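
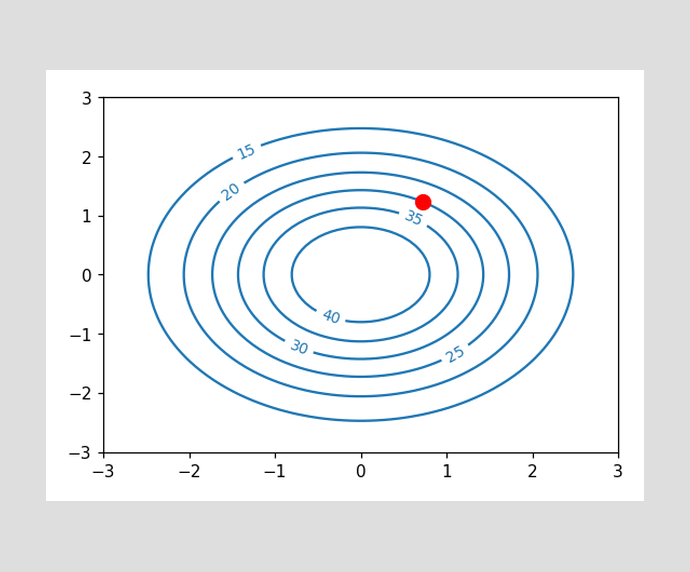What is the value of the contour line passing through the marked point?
The marked point sits on the contour labelled 30.

30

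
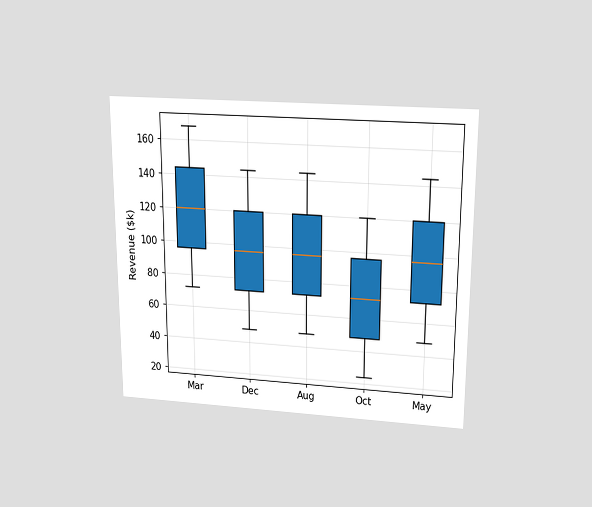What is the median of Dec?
The chart is viewed slightly from above. The median line in the Dec box sits at $96k.

$96k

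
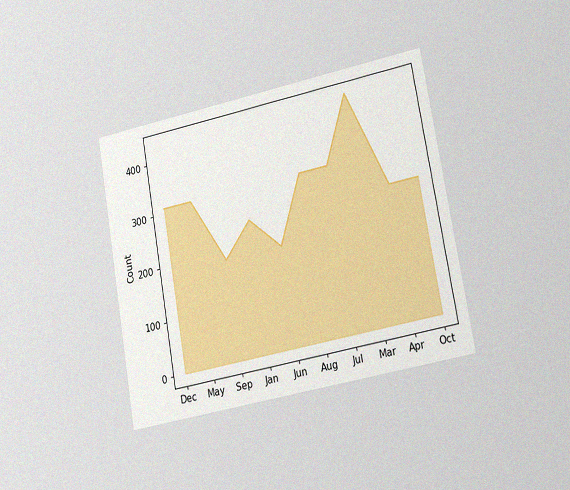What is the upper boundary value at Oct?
248

The chart is tilted about 10° counter-clockwise and viewed slightly from the right, with some photo noise. At Oct the upper boundary is at 248.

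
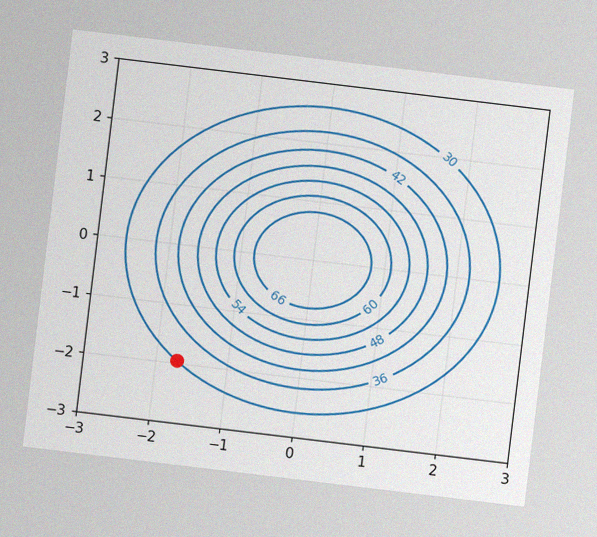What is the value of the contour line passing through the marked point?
30

The chart is tilted about 7° clockwise, with some photo noise. The marked point sits on the contour labelled 30.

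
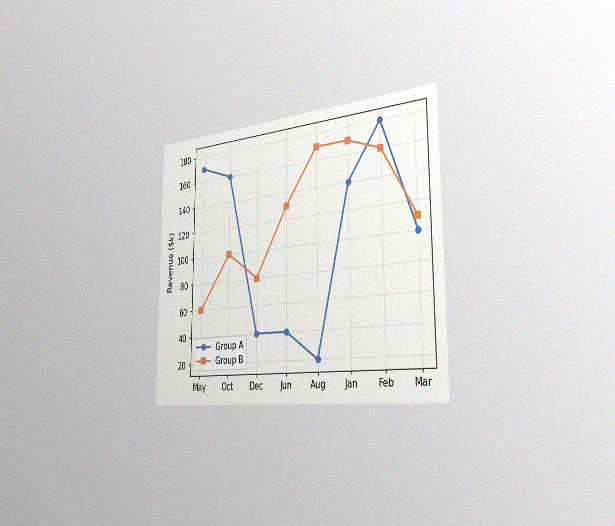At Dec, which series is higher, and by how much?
The chart is viewed slightly from the right, with some photo noise. At Dec, Group B sits above the other line by $40k.

Group B, by $40k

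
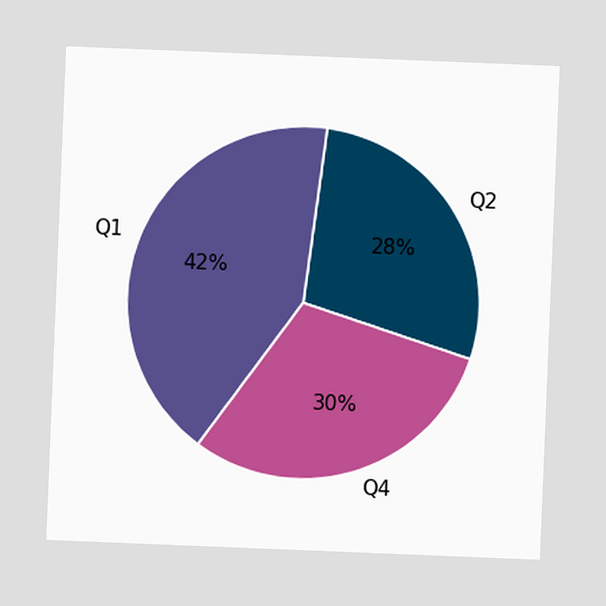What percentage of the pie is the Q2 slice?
The chart is tilted about 2° clockwise. The Q2 slice takes up 28% of the pie.

28%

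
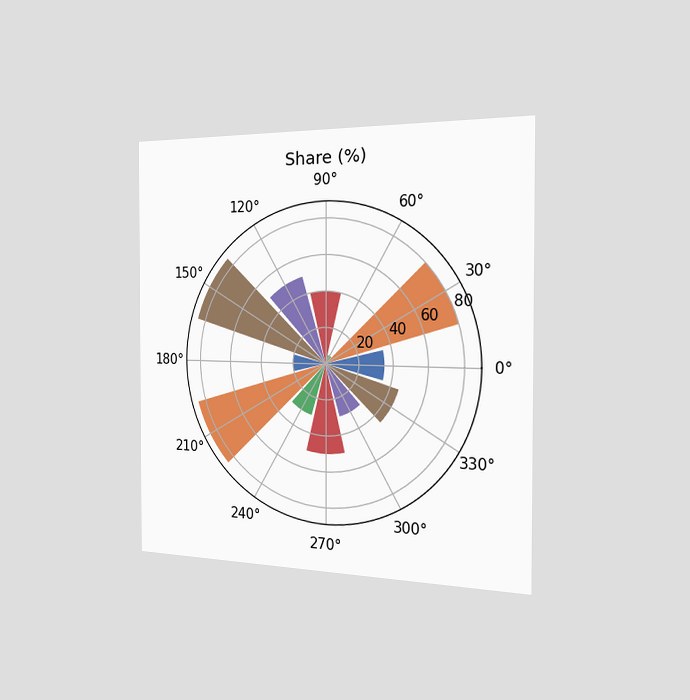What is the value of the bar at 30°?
80%

The chart is viewed slightly from the right. The bar at 30° reaches 80% on the radial axis.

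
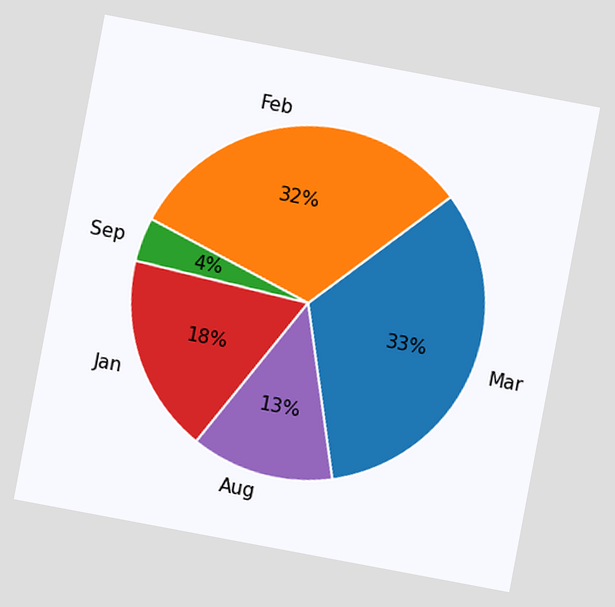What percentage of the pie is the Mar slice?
33%

The chart is tilted about 11° clockwise. The Mar slice takes up 33% of the pie.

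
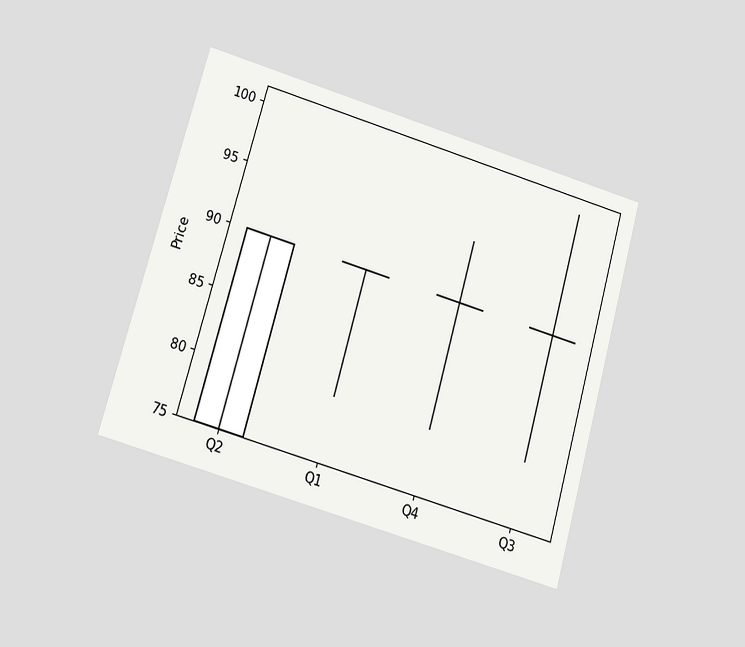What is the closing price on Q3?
The chart is tilted about 16° clockwise and viewed at a slight angle. The Q3 candle closes at 90.

90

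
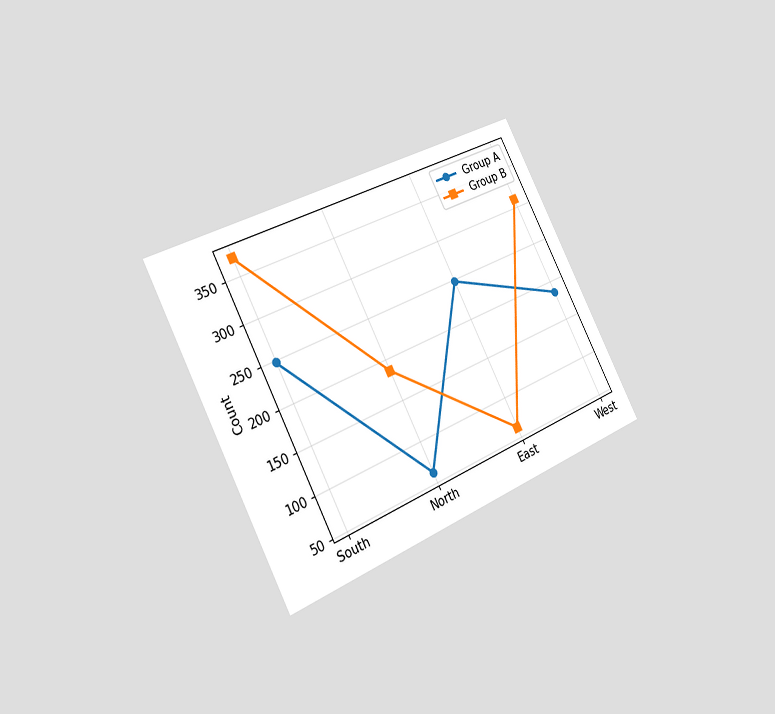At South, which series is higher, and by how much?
The chart is tilted about 27° counter-clockwise and viewed slightly from the left. At South, Group B sits above the other line by 124.

Group B, by 124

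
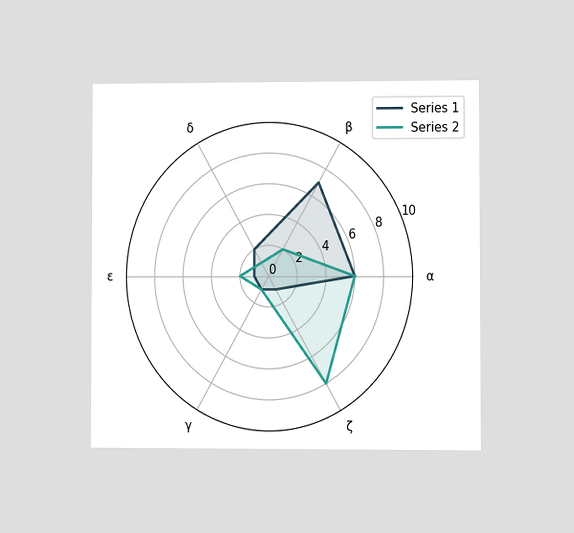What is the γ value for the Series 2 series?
1

The chart is viewed at a slight angle. On the γ axis, Series 2 reaches 1.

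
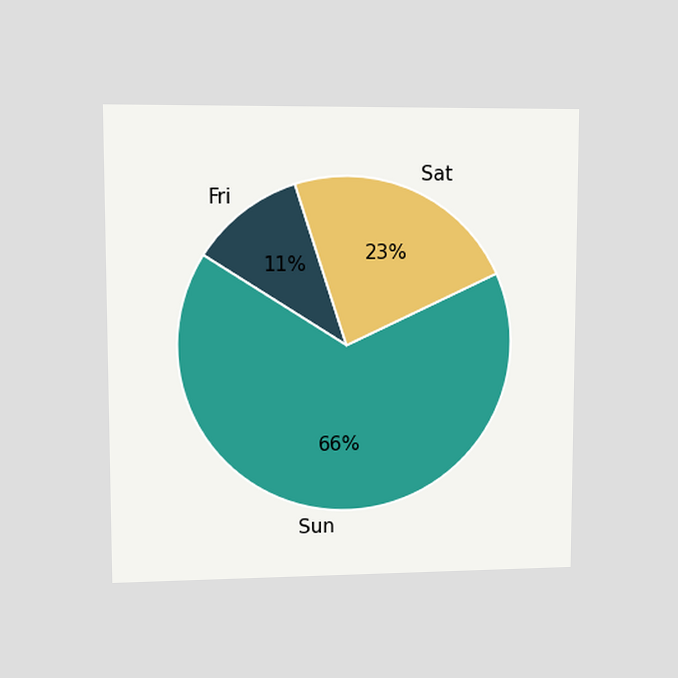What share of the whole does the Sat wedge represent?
The chart is viewed at a slight angle. The Sat slice takes up 23% of the pie.

23%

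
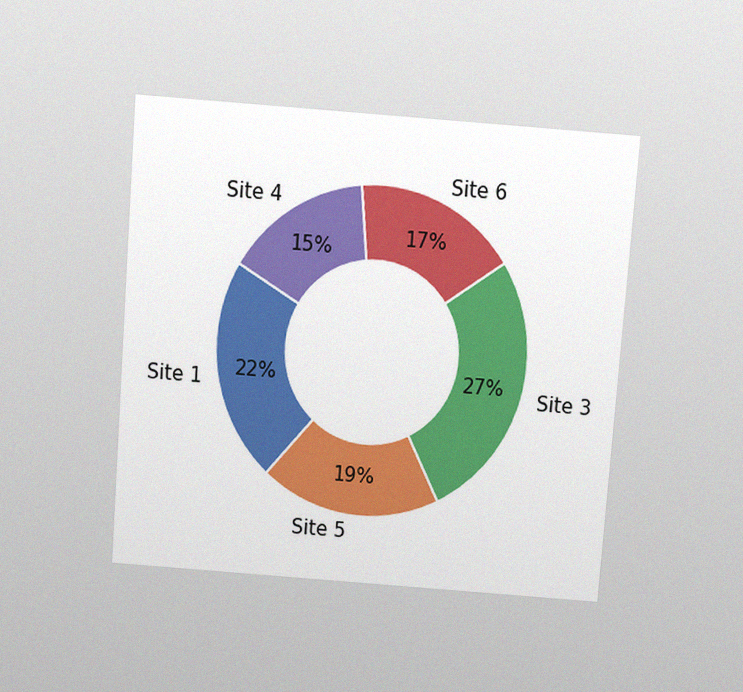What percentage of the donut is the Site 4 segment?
The chart is tilted about 4° clockwise and viewed slightly from above, with some photo noise. The Site 4 segment takes up 15% of the ring.

15%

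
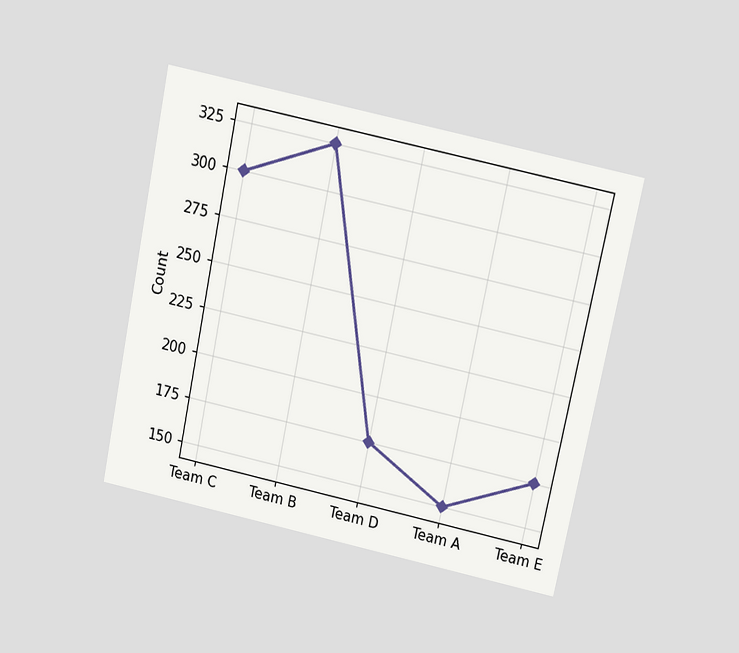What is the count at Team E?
175

The chart is tilted about 12° clockwise and viewed slightly from above. At Team E, the line is at 175.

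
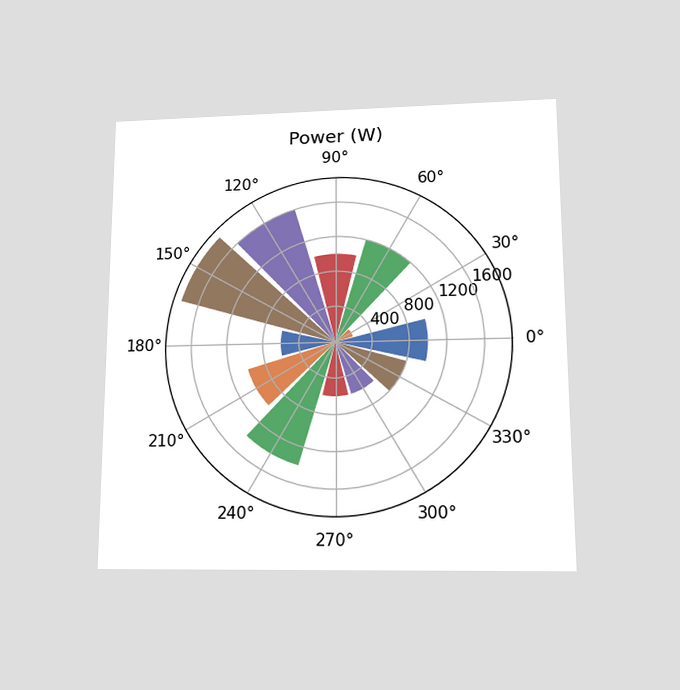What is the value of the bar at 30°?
200W

The chart is viewed slightly from below. The bar at 30° reaches 200W on the radial axis.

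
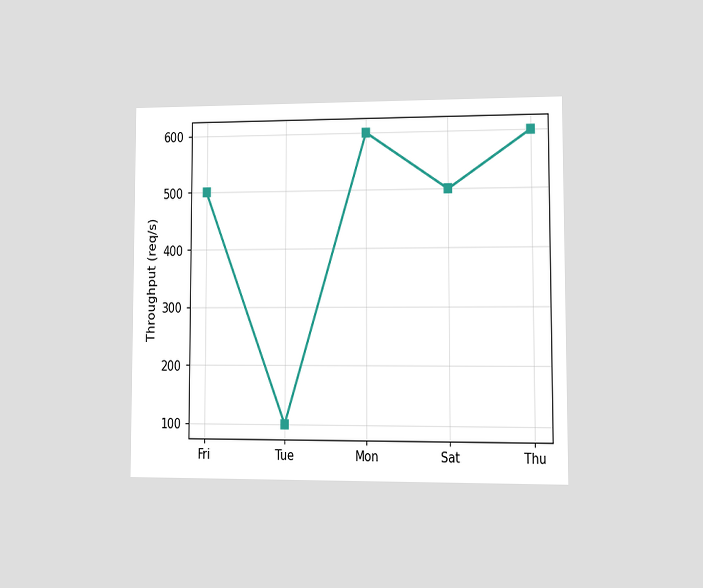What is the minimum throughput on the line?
100req/s

The chart is viewed at a slight angle. The lowest point is at Tue, and reading across to the y-axis gives 100req/s.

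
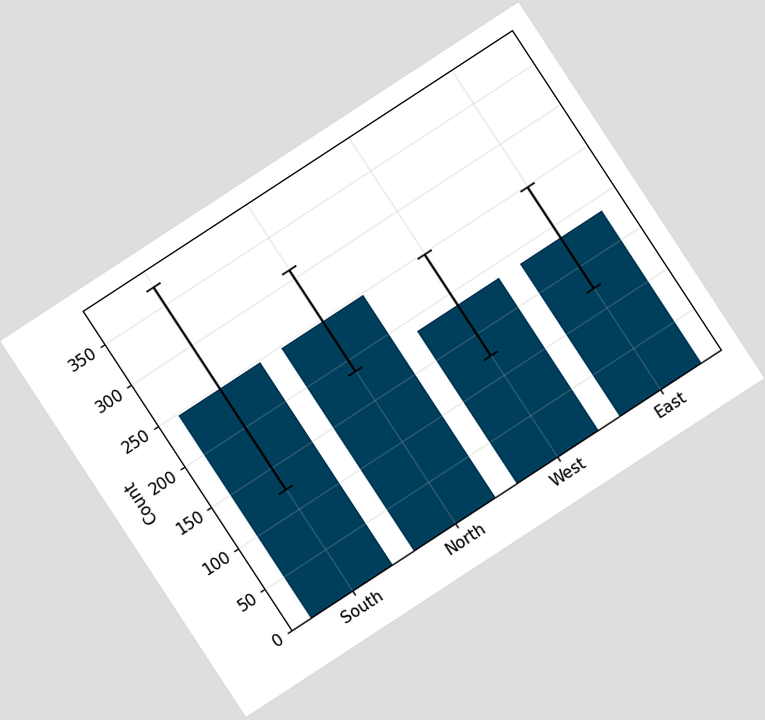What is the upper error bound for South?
372

The chart is tilted about 33° counter-clockwise. The South bar's upper whisker reaches 372.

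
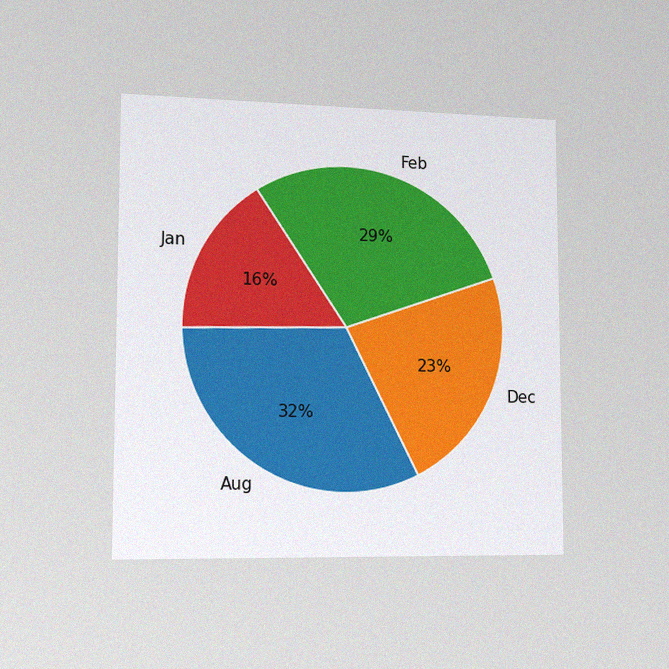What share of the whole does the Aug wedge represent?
32%

The chart is viewed slightly from the left, with some photo noise. The Aug slice takes up 32% of the pie.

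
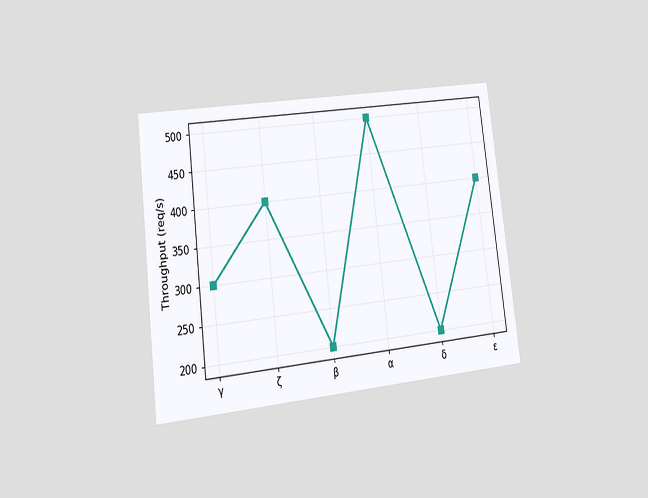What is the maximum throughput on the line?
500req/s

The chart is tilted about 7° counter-clockwise and viewed at a slight angle. The highest point is at α, and reading across to the y-axis gives 500req/s.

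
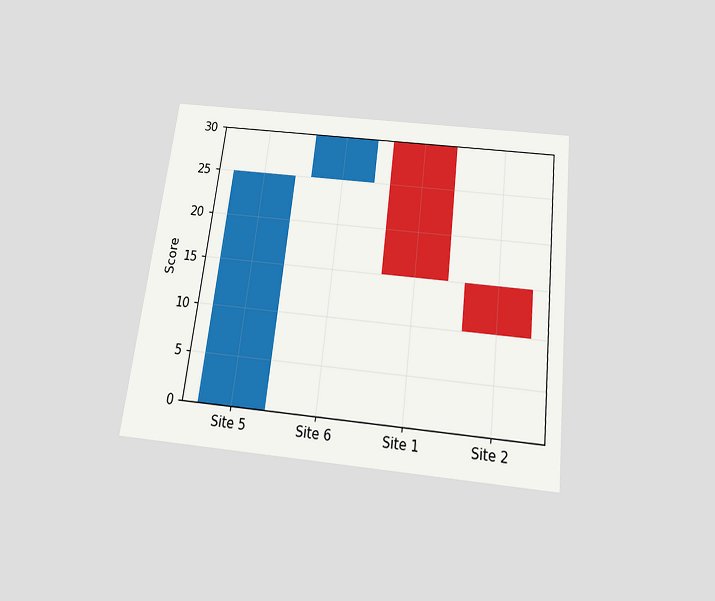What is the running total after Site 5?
25

The chart is tilted about 7° clockwise and viewed slightly from below. After Site 5 the running total reaches 25.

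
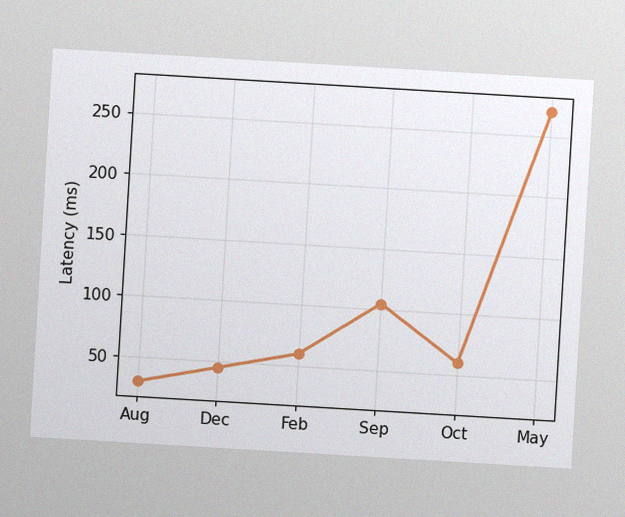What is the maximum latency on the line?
270ms

The chart is tilted about 3° clockwise, with some photo noise. The highest point is at May, and reading across to the y-axis gives 270ms.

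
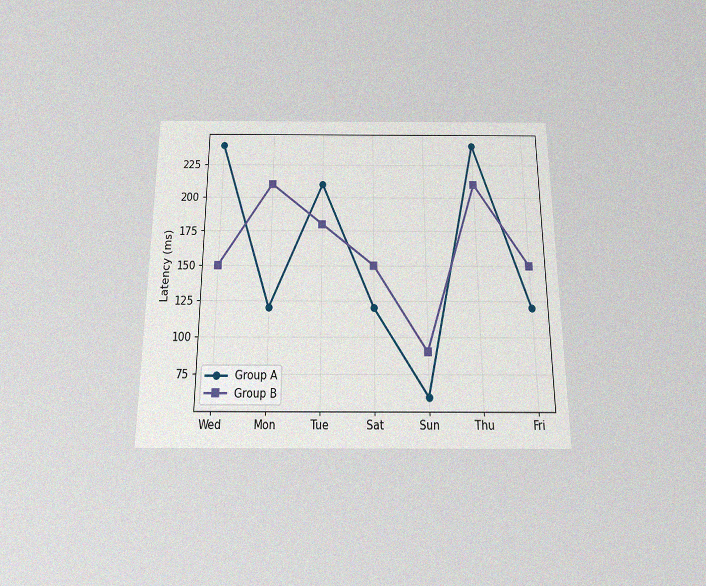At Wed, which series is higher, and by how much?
The chart is viewed slightly from below, with some photo noise. At Wed, Group A sits above the other line by 90ms.

Group A, by 90ms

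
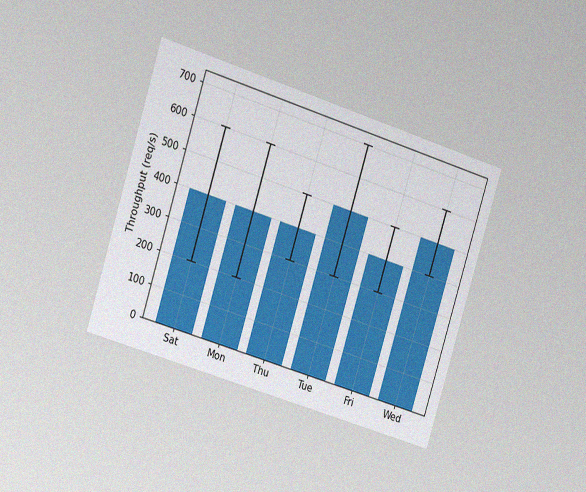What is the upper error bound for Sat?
600req/s

The chart is tilted about 17° clockwise and viewed slightly from the left, with some photo noise. The Sat bar's upper whisker reaches 600req/s.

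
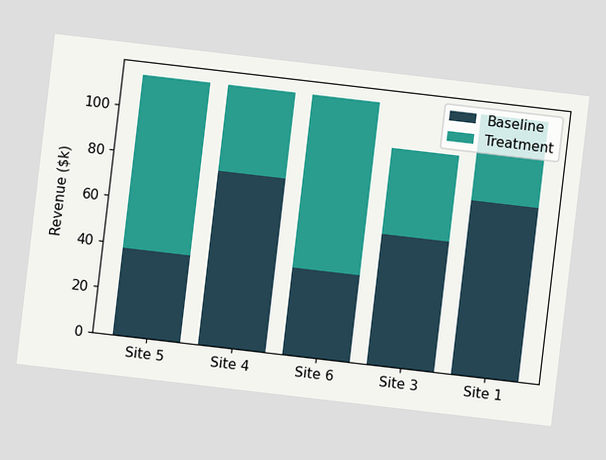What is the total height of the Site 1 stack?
The chart is tilted about 7° clockwise. The Site 1 stack's top reaches $114k on the y-axis.

$114k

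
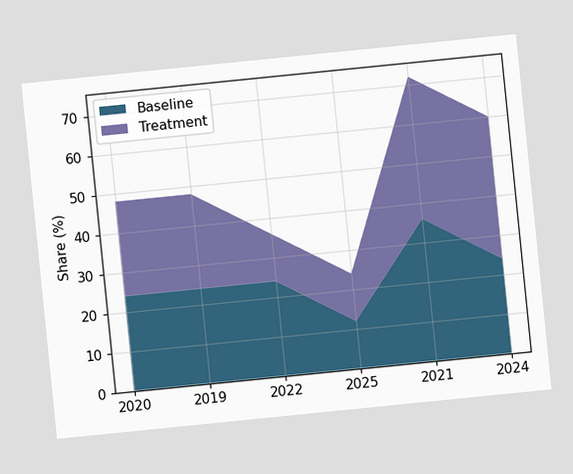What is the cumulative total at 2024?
The chart is tilted about 6° counter-clockwise. The stacked total at 2024 reaches 60%.

60%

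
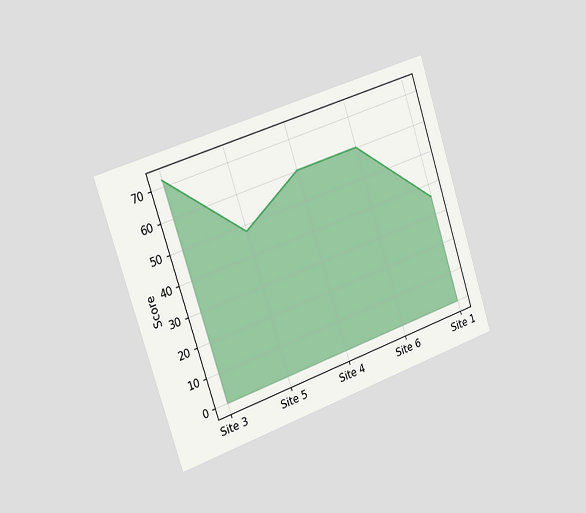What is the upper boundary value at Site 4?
60

The chart is tilted about 18° counter-clockwise and viewed slightly from the left. At Site 4 the upper boundary is at 60.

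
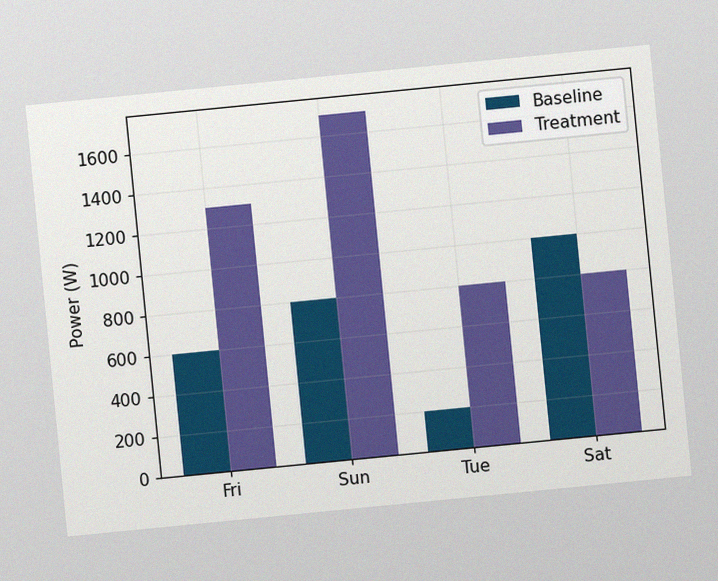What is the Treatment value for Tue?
The chart is tilted about 6° counter-clockwise, with some photo noise. The Treatment bar at Tue reaches 800W on the y-axis.

800W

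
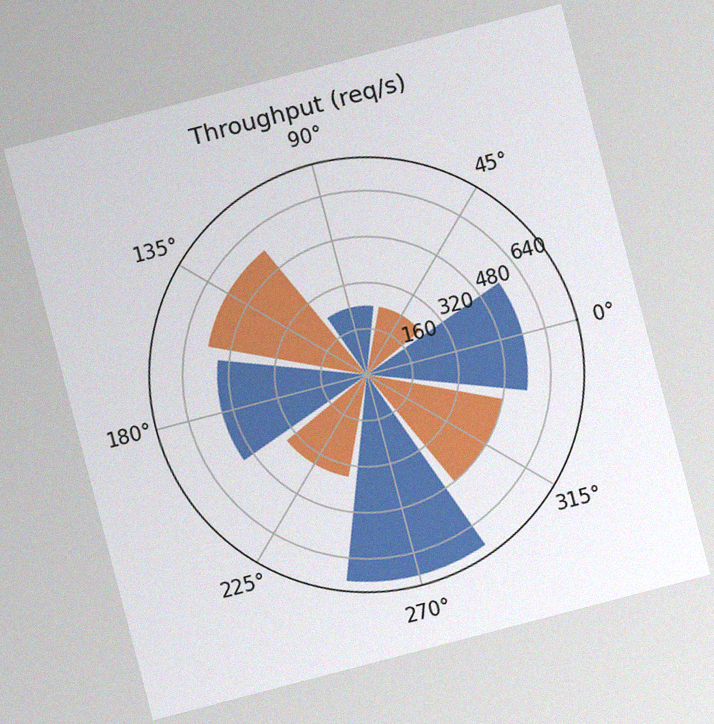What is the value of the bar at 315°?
The chart is tilted about 15° counter-clockwise, with some photo noise. The bar at 315° reaches 480req/s on the radial axis.

480req/s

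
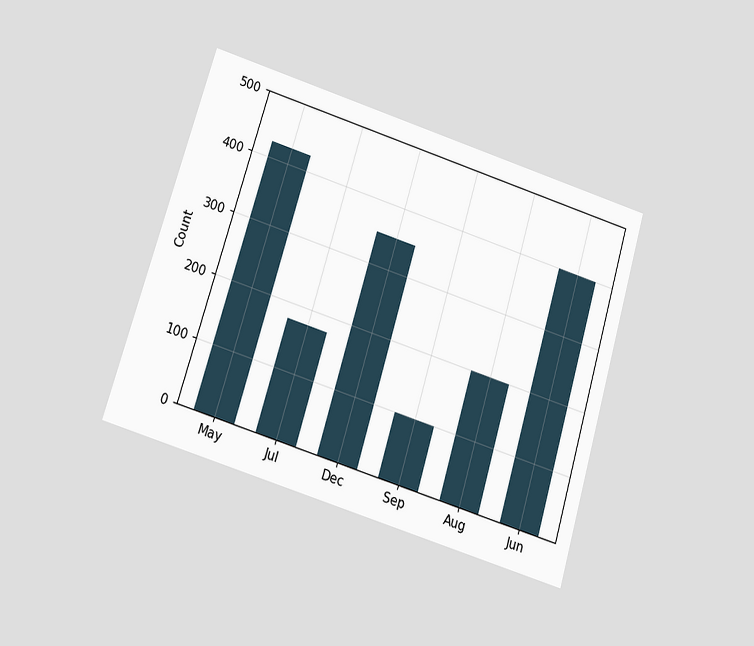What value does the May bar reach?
425

The chart is tilted about 17° clockwise and viewed slightly from below. Reading along the chart's y-axis, the May bar reaches 425.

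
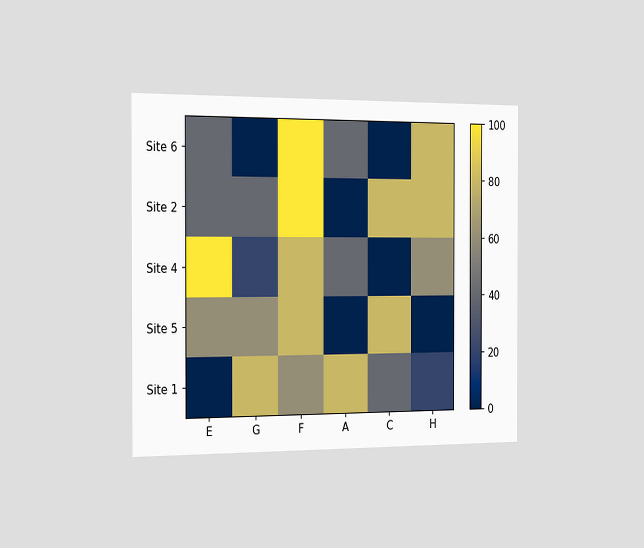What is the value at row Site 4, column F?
The chart is viewed slightly from the left. Matching cell (Site 4, F) against the colorbar gives 80.

80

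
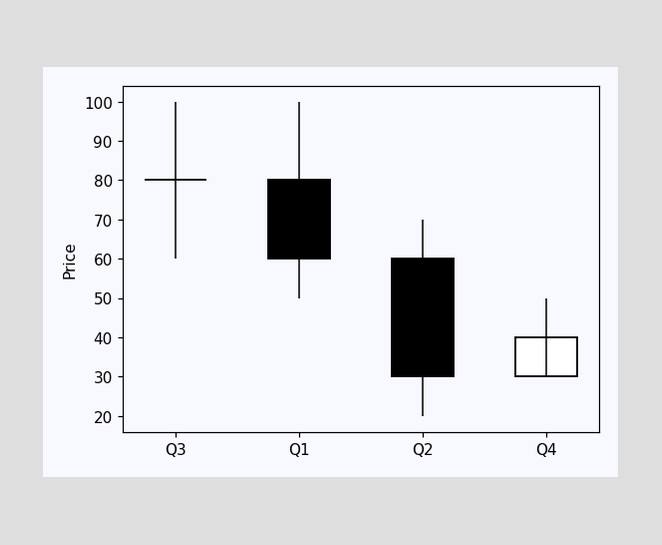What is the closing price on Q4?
40

The Q4 candle closes at 40.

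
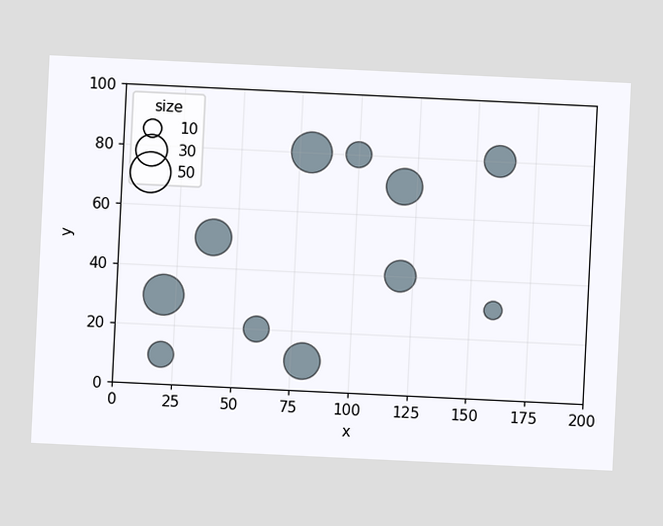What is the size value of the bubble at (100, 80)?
20

The chart is tilted about 3° clockwise. Matching the bubble at (100, 80) against the size legend gives 20.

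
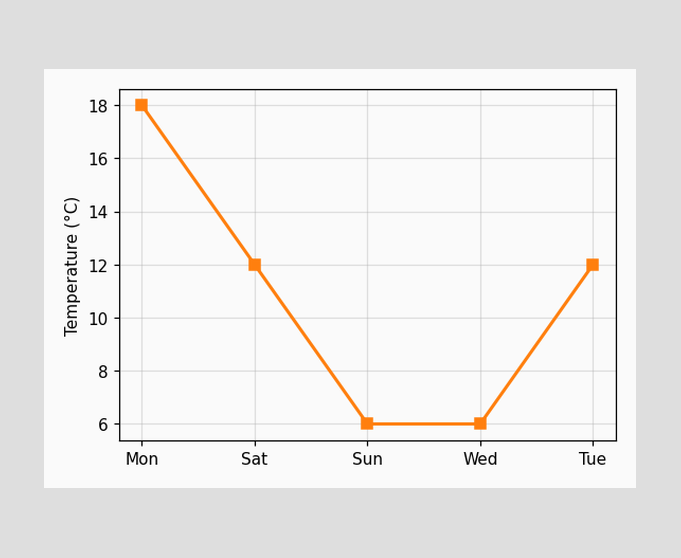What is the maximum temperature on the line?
The highest point is at Mon, and reading across to the y-axis gives 18°C.

18°C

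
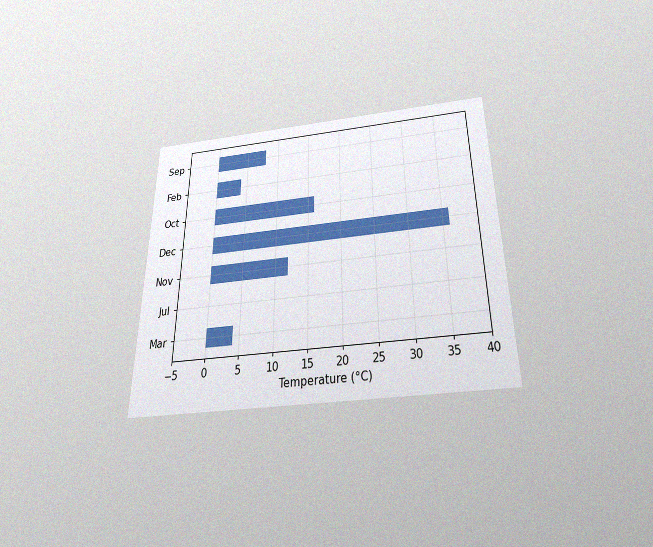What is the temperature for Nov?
The chart is viewed slightly from below, with some photo noise. Reading along the chart's x-axis, the Nov bar reaches 12°C.

12°C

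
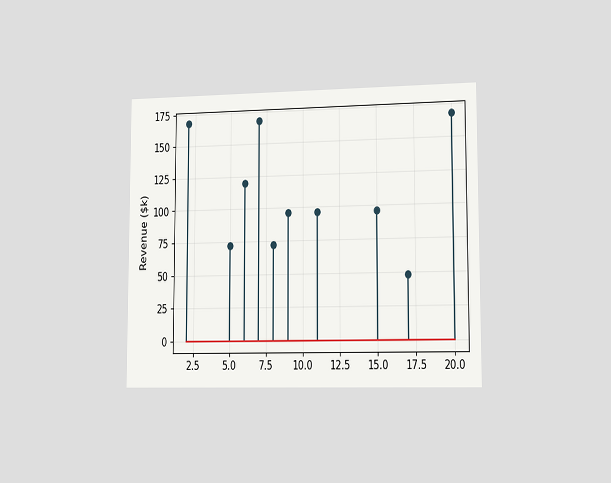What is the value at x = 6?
The chart is viewed slightly from the right. The stem at x=6 reaches $120k.

$120k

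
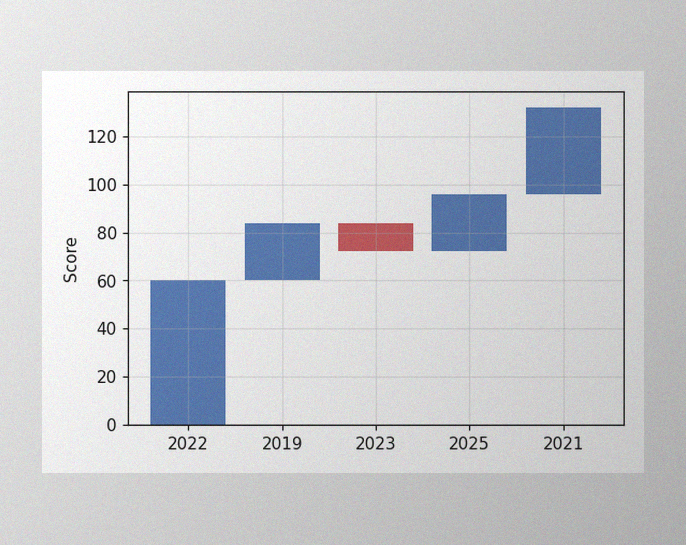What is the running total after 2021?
132

The image has some photo noise and uneven lighting. After 2021 the running total reaches 132.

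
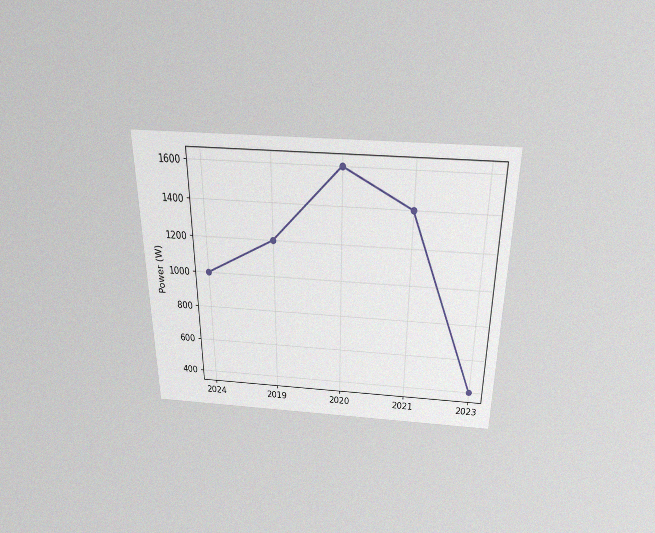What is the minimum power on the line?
The chart is viewed slightly from above, with some photo noise. The lowest point is at 2023, and reading across to the y-axis gives 400W.

400W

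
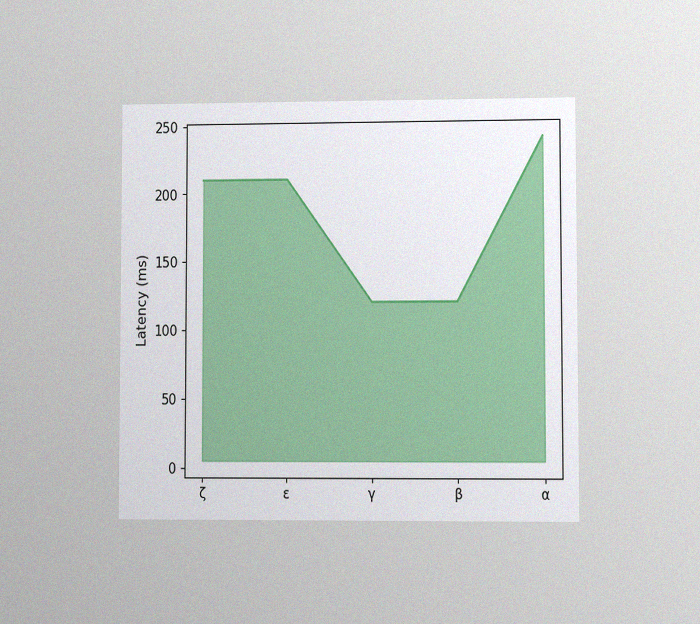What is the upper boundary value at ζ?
The chart is viewed at a slight angle, with some photo noise. At ζ the upper boundary is at 210ms.

210ms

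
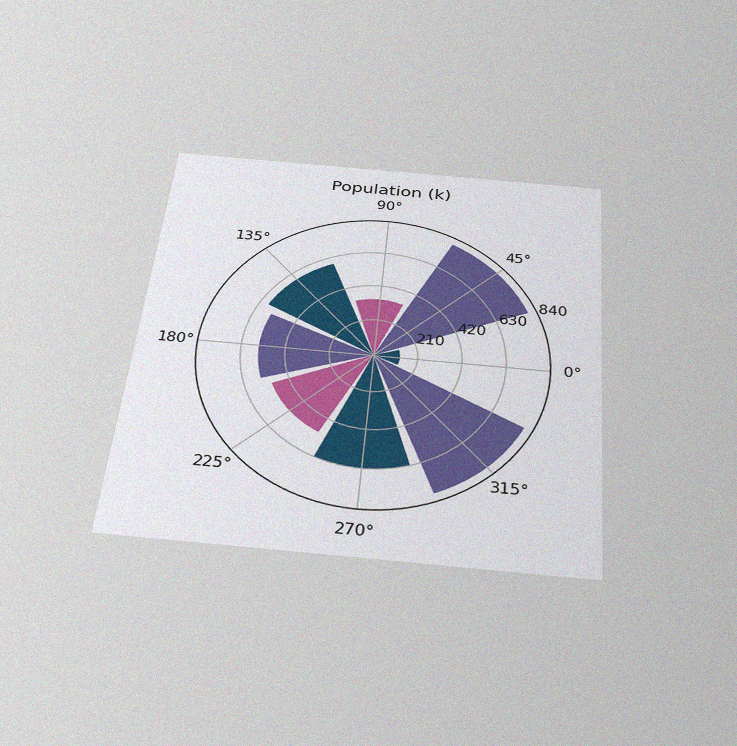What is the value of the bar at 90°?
The chart is tilted about 5° clockwise and viewed slightly from below, with some photo noise. The bar at 90° reaches 336k on the radial axis.

336k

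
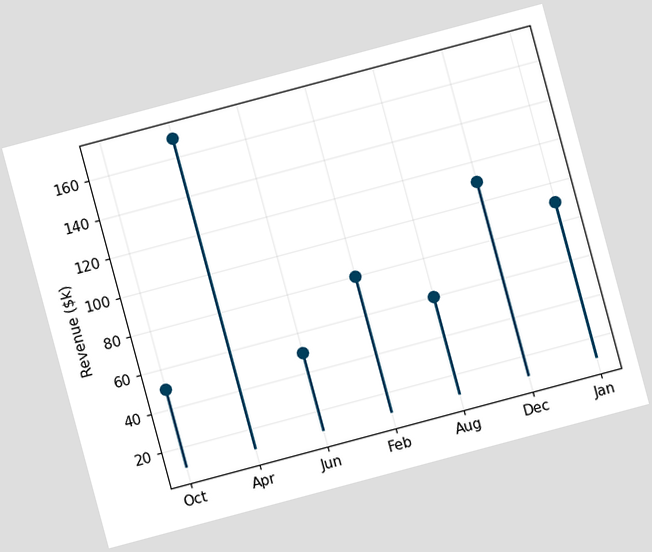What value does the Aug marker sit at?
The chart is tilted about 15° counter-clockwise. The Aug marker sits at $60k.

$60k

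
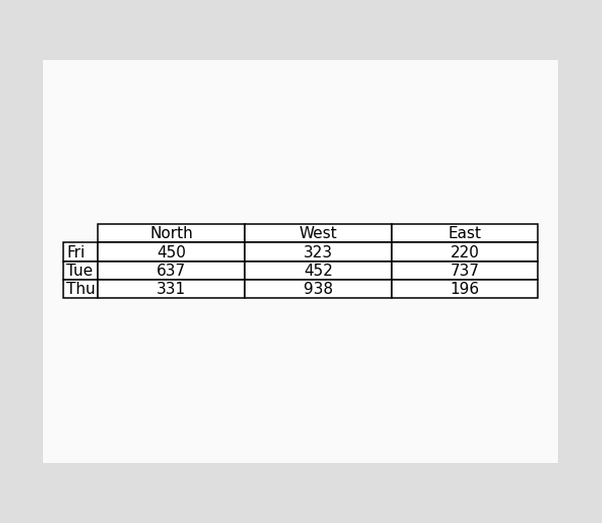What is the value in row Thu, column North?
331

The (Thu, North) cell reads 331.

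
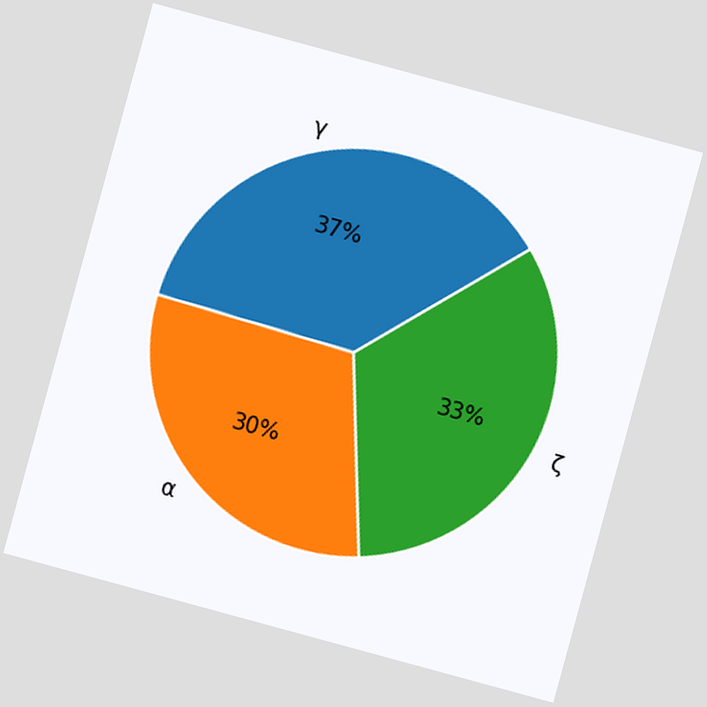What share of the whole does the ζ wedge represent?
The chart is tilted about 15° clockwise. The ζ slice takes up 33% of the pie.

33%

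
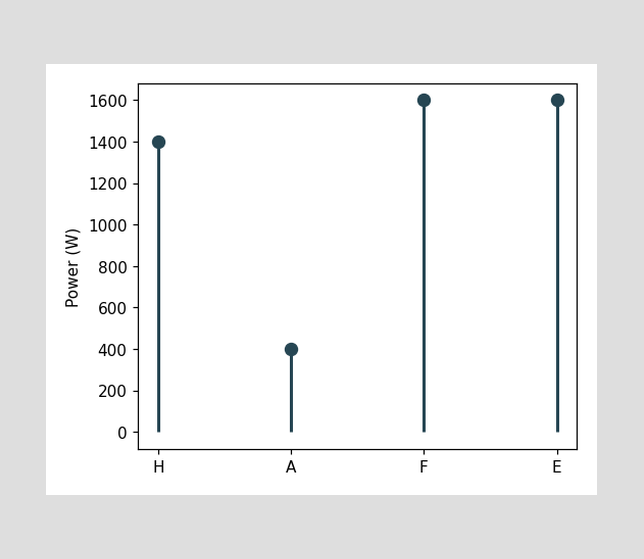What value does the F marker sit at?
1600W

The F marker sits at 1600W.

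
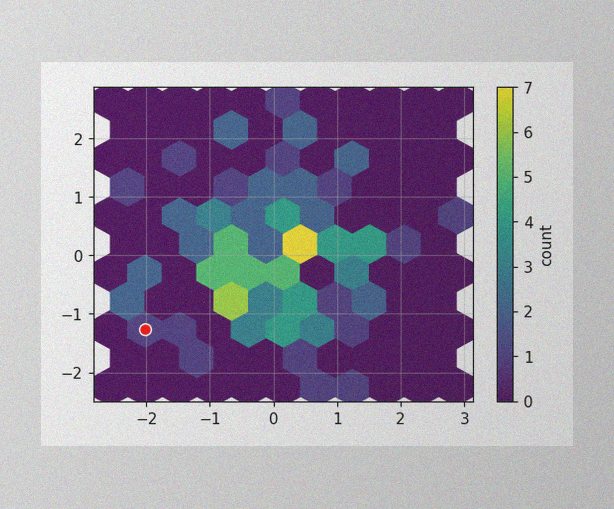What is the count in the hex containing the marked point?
1

The image has some photo noise and uneven lighting. The marked hex reads 1 on the colorbar.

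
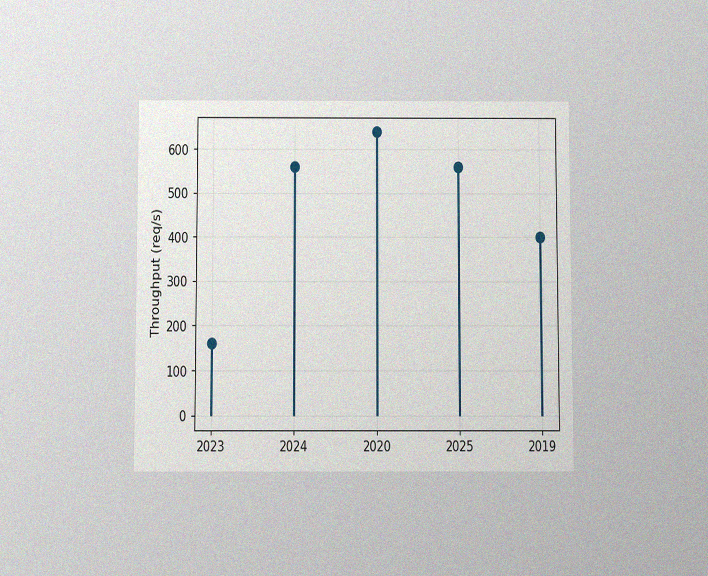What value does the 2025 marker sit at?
The chart is viewed slightly from below, with some photo noise. The 2025 marker sits at 560req/s.

560req/s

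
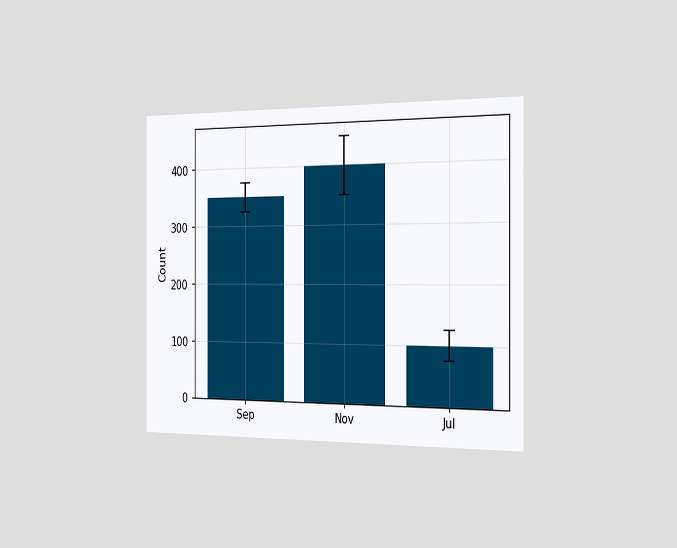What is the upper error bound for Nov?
The chart is viewed slightly from the right. The Nov bar's upper whisker reaches 450.

450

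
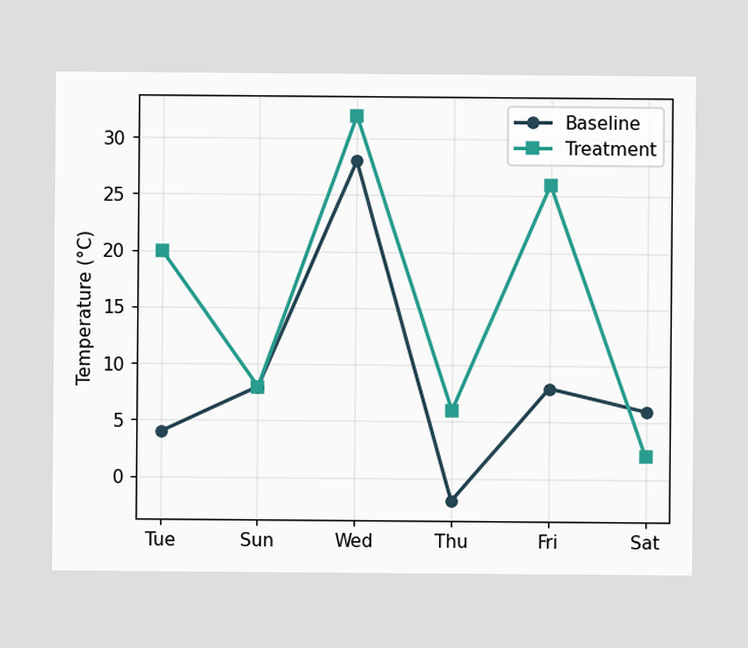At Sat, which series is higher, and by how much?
At Sat, Baseline sits above the other line by 4°C.

Baseline, by 4°C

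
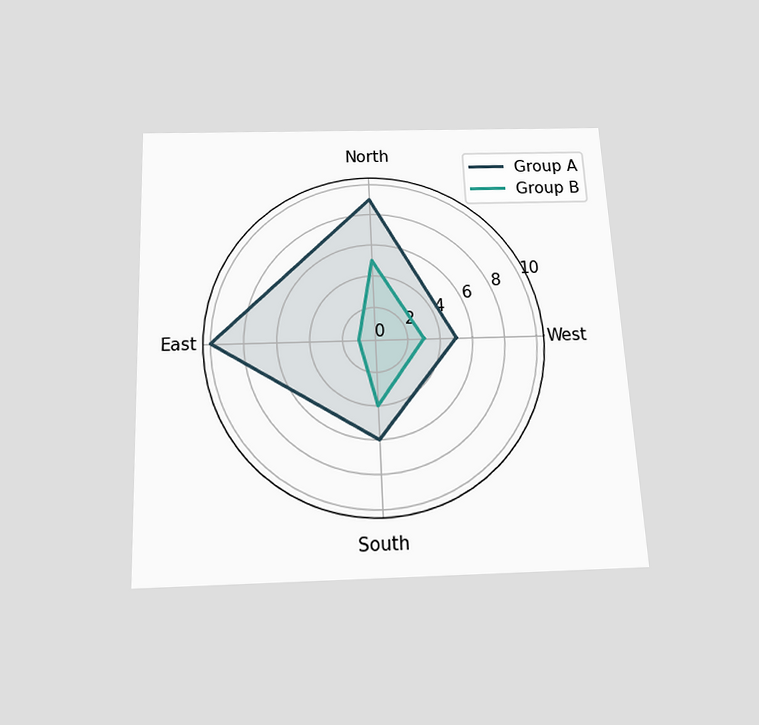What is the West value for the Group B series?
The chart is tilted about 3° counter-clockwise and viewed slightly from below. On the West axis, Group B reaches 3.

3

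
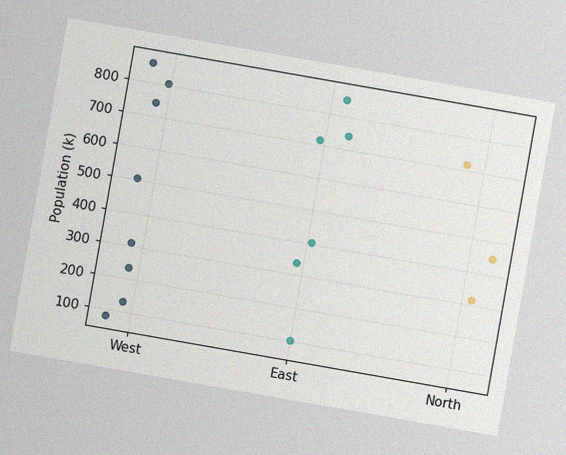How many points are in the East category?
6

The chart is tilted about 10° clockwise, with some photo noise. Counting the markers in the East column gives 6.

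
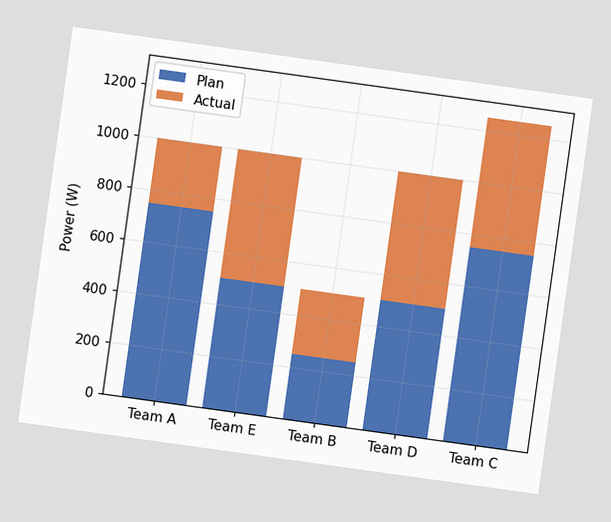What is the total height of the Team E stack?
The chart is tilted about 8° clockwise. The Team E stack's top reaches 1000W on the y-axis.

1000W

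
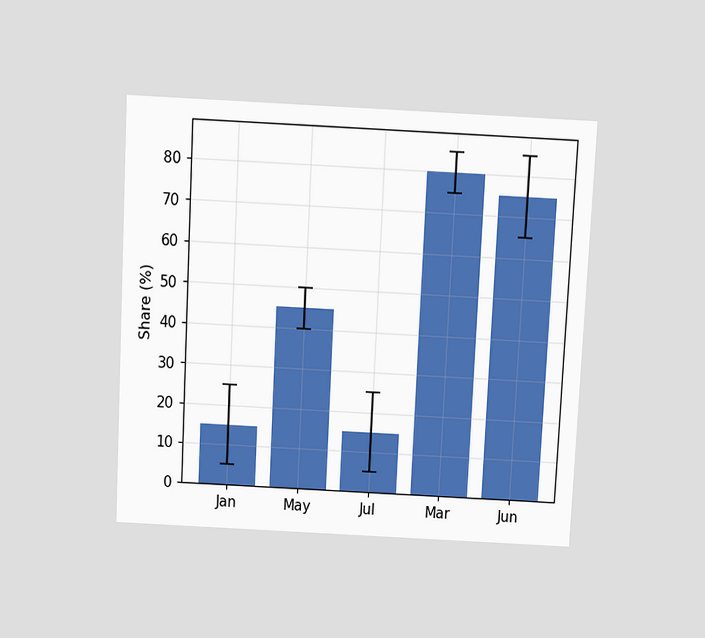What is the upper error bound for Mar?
85%

The chart is tilted about 3° clockwise and viewed slightly from above. The Mar bar's upper whisker reaches 85%.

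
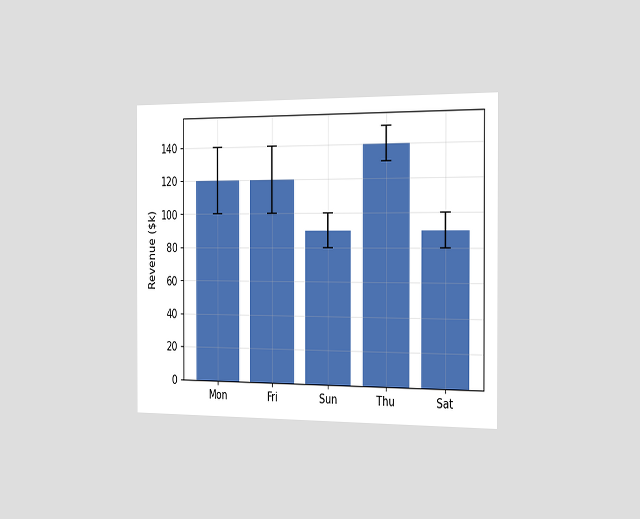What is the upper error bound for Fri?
$140k

The chart is viewed slightly from the right. The Fri bar's upper whisker reaches $140k.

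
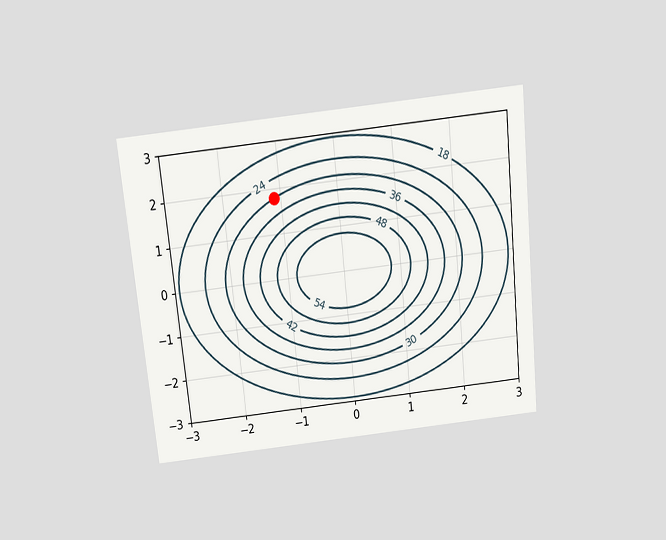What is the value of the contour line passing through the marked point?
The chart is tilted about 6° counter-clockwise and viewed slightly from above. The marked point sits on the contour labelled 30.

30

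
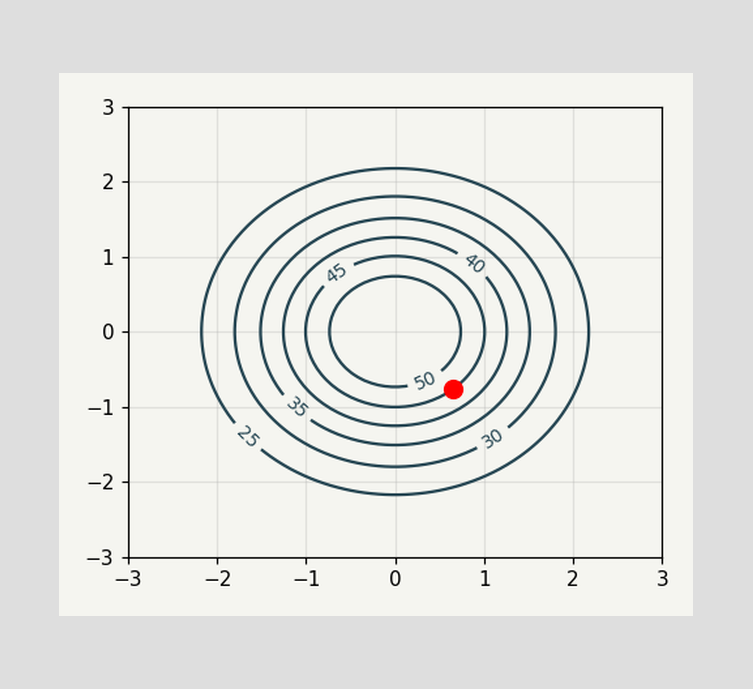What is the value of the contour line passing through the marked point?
45

The marked point sits on the contour labelled 45.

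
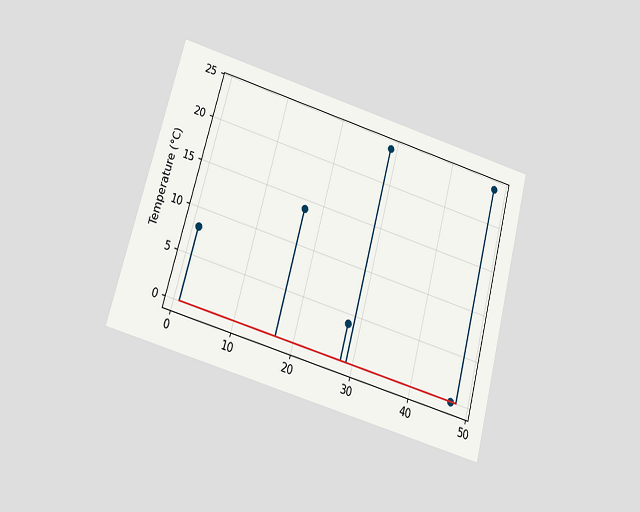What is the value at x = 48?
The chart is tilted about 15° clockwise and viewed slightly from below. The stem at x=48 reaches 24°C.

24°C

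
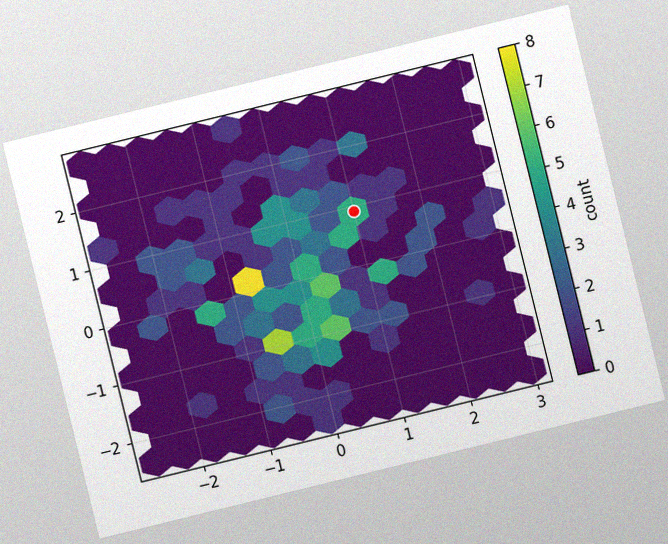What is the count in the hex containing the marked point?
The chart is tilted about 14° counter-clockwise, with some photo noise. The marked hex reads 5 on the colorbar.

5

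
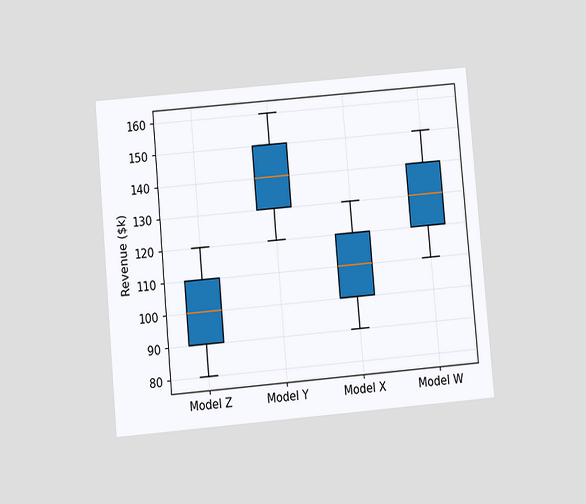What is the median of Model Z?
$100k

The chart is tilted about 5° counter-clockwise and viewed at a slight angle. The median line in the Model Z box sits at $100k.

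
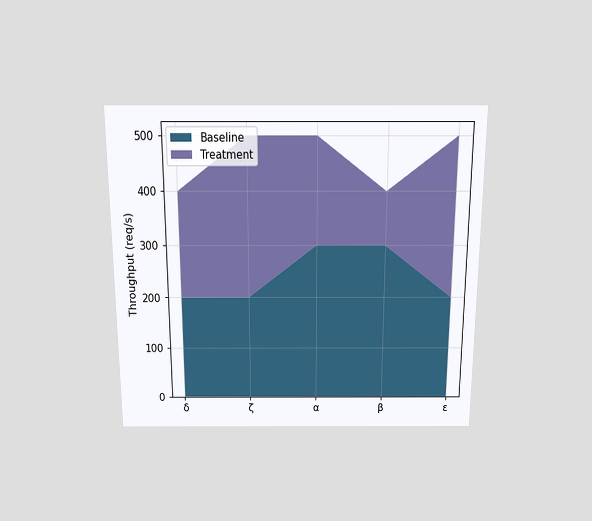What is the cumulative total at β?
The chart is viewed slightly from above. The stacked total at β reaches 400req/s.

400req/s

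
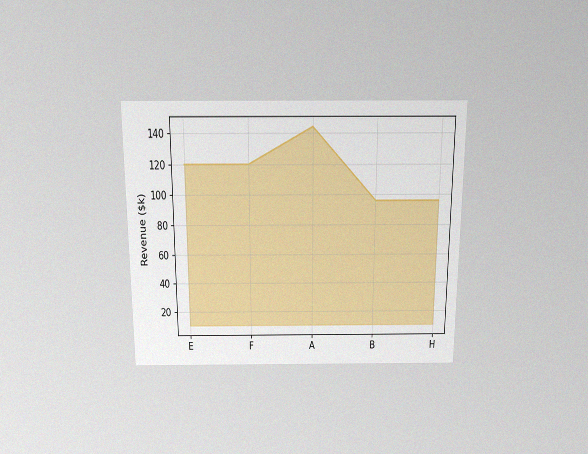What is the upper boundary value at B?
$96k

The chart is viewed slightly from above, with some photo noise. At B the upper boundary is at $96k.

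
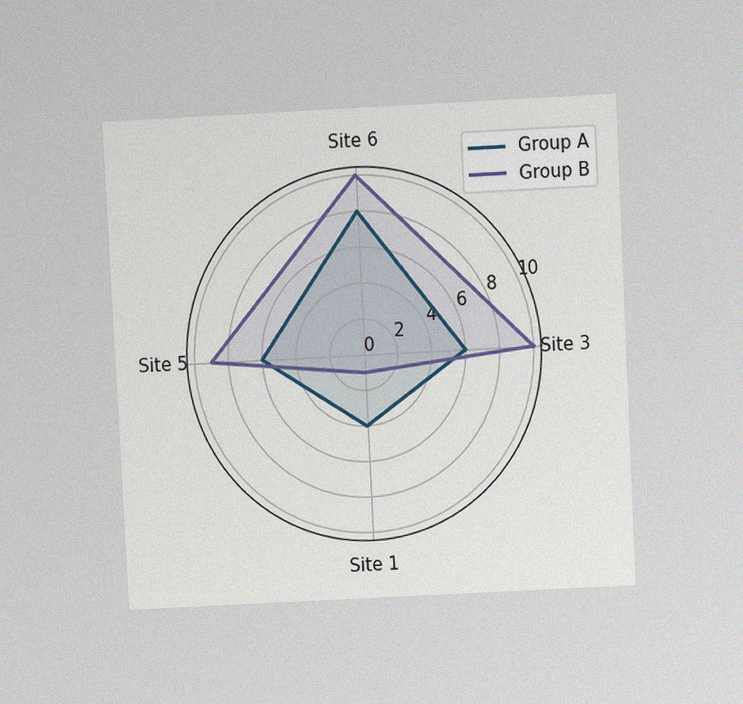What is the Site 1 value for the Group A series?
The chart is tilted about 3° counter-clockwise and viewed at a slight angle, with some photo noise. On the Site 1 axis, Group A reaches 4.

4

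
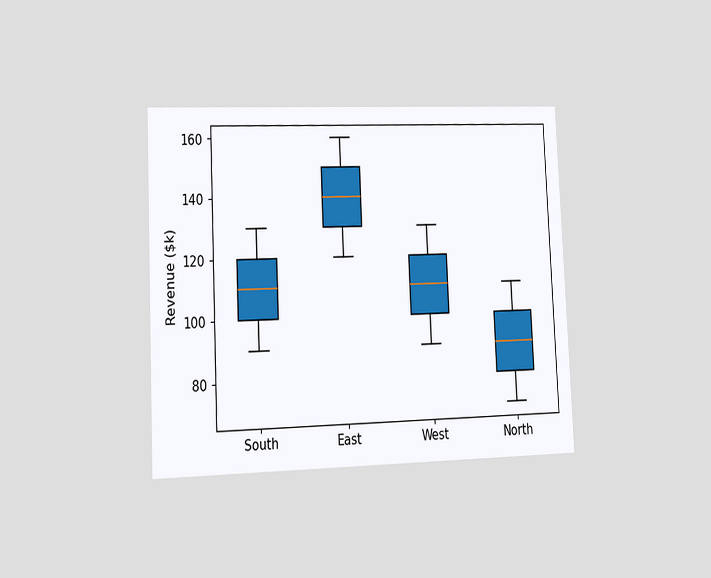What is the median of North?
$90k

The chart is tilted about 3° counter-clockwise and viewed slightly from the left. The median line in the North box sits at $90k.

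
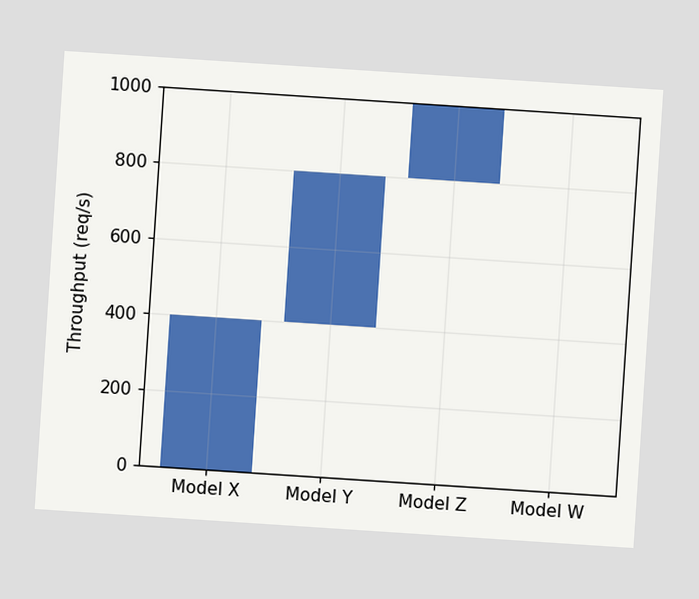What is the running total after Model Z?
1000req/s

The chart is tilted about 4° clockwise. After Model Z the running total reaches 1000req/s.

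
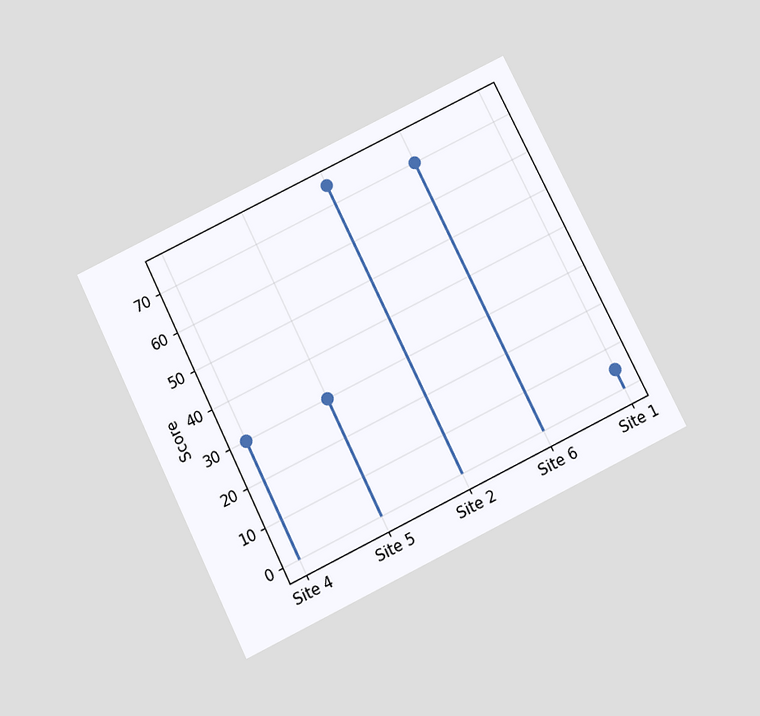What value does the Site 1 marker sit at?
5

The chart is tilted about 26° counter-clockwise and viewed slightly from below. The Site 1 marker sits at 5.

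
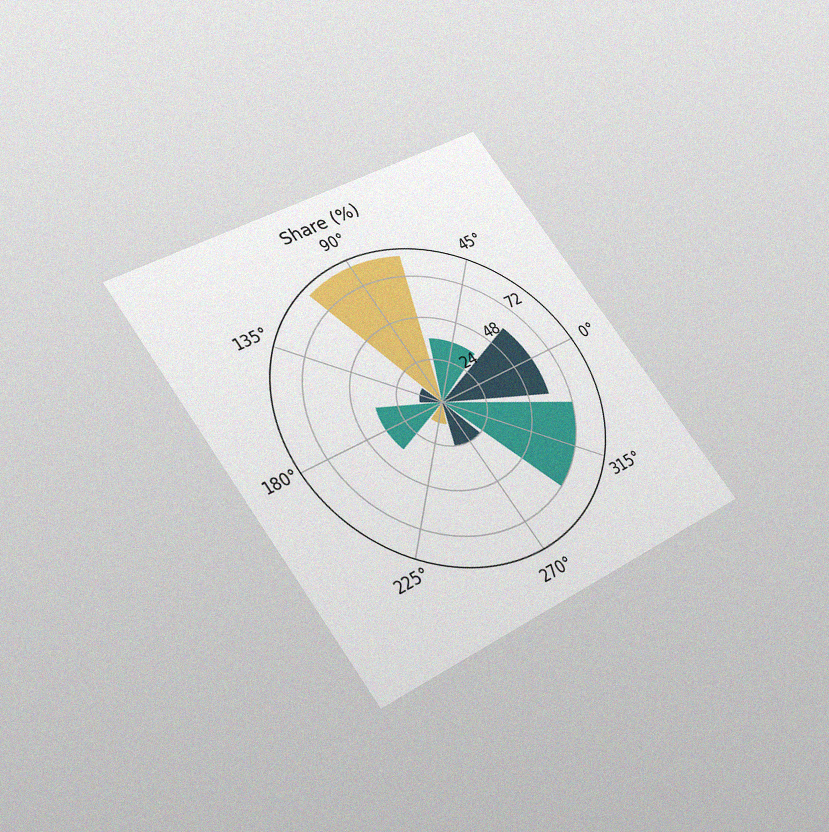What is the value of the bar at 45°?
The chart is tilted about 36° counter-clockwise and viewed slightly from below, with some photo noise. The bar at 45° reaches 36% on the radial axis.

36%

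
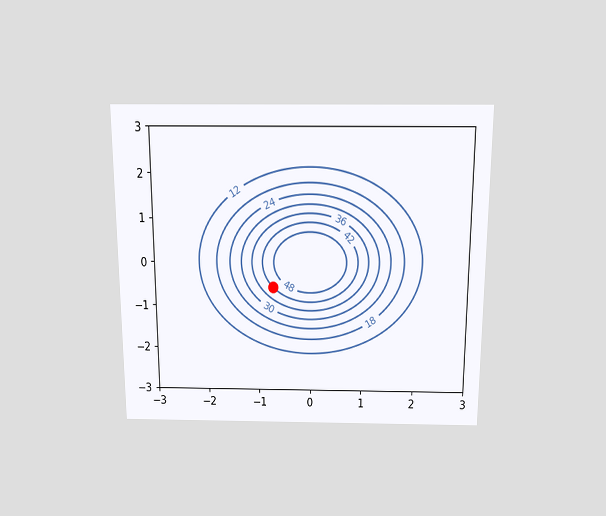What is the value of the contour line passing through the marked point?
The chart is viewed slightly from above. The marked point sits on the contour labelled 42.

42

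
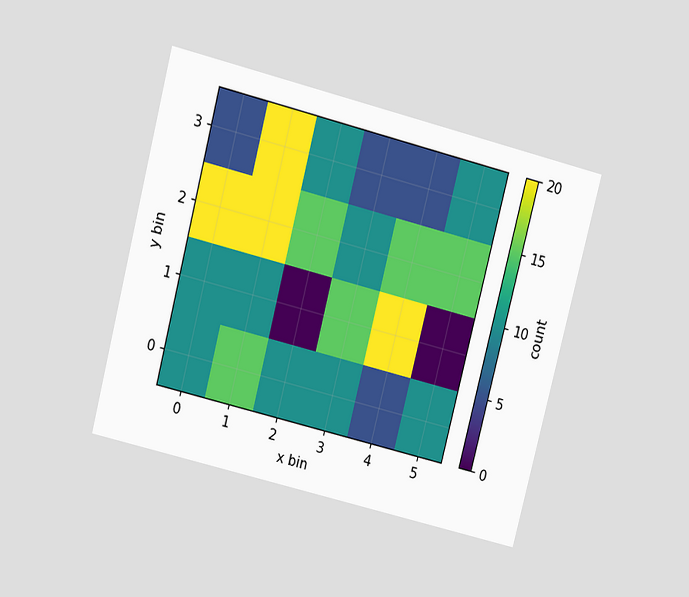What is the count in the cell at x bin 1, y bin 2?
The chart is tilted about 14° clockwise and viewed slightly from above. Matching the cell (1, 2) against the colorbar gives 20.

20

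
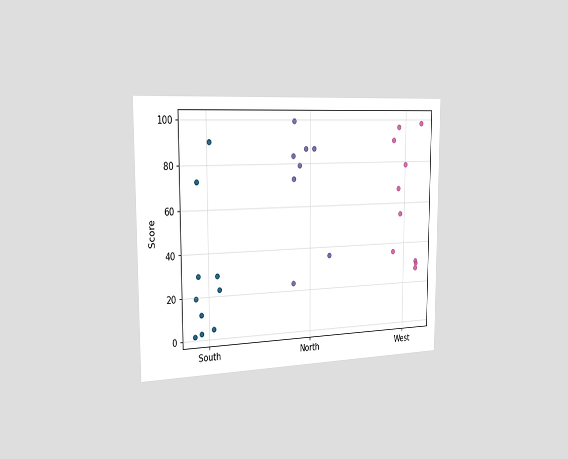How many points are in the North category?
8

The chart is viewed slightly from the left. Counting the markers in the North column gives 8.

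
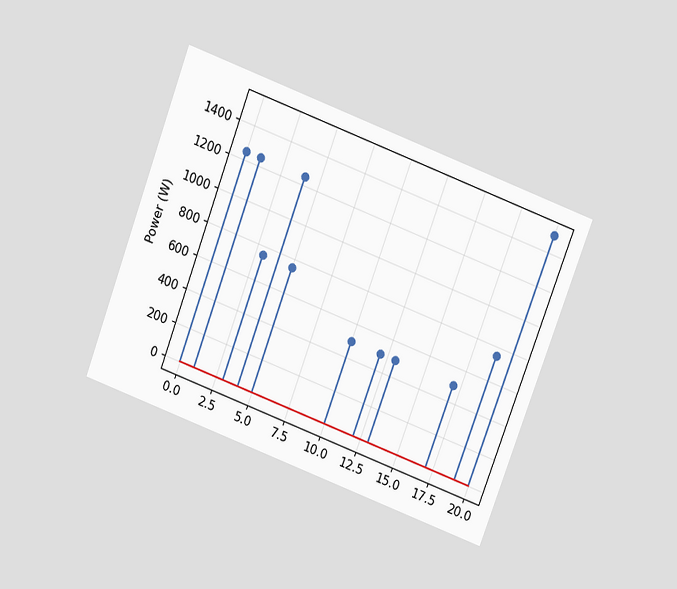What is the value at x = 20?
The chart is tilted about 21° clockwise and viewed slightly from above. The stem at x=20 reaches 1500W.

1500W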